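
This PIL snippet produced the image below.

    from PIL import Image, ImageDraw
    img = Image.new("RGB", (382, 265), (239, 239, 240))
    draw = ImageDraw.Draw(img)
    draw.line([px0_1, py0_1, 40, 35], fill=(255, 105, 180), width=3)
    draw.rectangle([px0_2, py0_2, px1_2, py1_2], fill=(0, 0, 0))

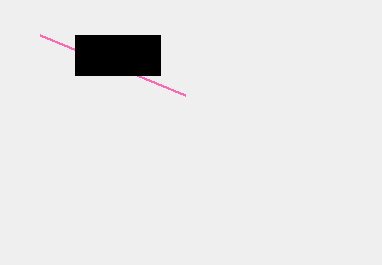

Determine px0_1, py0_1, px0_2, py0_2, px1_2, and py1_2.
px0_1 = 185
py0_1 = 95
px0_2 = 75
py0_2 = 35
px1_2 = 160
py1_2 = 75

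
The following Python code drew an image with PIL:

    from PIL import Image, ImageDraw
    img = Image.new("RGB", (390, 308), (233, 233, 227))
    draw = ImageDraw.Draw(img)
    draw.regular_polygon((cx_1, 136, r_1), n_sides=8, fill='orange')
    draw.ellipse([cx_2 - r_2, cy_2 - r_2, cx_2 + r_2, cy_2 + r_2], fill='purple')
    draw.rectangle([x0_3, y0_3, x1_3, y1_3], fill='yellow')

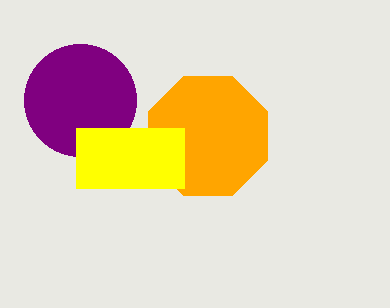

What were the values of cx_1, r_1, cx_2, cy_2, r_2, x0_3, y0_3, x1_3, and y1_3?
cx_1 = 208
r_1 = 64
cx_2 = 80
cy_2 = 100
r_2 = 56
x0_3 = 76
y0_3 = 128
x1_3 = 184
y1_3 = 188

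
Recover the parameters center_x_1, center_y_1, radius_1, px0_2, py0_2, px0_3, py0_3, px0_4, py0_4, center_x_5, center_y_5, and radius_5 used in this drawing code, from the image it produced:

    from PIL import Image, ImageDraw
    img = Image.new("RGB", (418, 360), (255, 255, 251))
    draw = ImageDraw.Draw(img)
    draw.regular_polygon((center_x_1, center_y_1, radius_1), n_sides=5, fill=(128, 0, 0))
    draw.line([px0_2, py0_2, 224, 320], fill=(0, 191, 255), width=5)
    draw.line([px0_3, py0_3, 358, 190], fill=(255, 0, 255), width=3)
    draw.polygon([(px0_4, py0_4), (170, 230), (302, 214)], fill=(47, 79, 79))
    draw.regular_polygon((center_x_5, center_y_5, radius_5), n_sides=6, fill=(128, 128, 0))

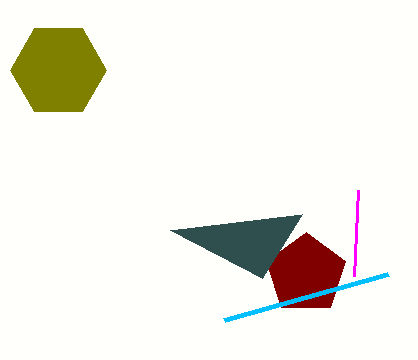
center_x_1 = 306
center_y_1 = 274
radius_1 = 42
px0_2 = 388
py0_2 = 274
px0_3 = 354
py0_3 = 276
px0_4 = 262
py0_4 = 278
center_x_5 = 58
center_y_5 = 70
radius_5 = 48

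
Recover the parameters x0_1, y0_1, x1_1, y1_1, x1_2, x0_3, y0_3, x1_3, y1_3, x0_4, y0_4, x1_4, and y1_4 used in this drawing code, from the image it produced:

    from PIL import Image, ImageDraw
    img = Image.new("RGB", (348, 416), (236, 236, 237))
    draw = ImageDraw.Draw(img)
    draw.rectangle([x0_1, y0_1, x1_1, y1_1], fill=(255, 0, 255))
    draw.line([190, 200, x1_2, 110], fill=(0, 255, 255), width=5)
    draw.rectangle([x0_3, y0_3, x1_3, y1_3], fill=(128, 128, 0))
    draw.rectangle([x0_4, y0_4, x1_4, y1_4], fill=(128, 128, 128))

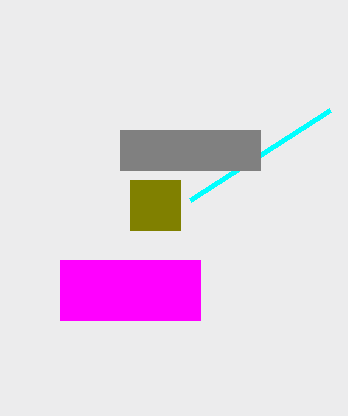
x0_1 = 60, y0_1 = 260, x1_1 = 200, y1_1 = 320, x1_2 = 330, x0_3 = 130, y0_3 = 180, x1_3 = 180, y1_3 = 230, x0_4 = 120, y0_4 = 130, x1_4 = 260, y1_4 = 170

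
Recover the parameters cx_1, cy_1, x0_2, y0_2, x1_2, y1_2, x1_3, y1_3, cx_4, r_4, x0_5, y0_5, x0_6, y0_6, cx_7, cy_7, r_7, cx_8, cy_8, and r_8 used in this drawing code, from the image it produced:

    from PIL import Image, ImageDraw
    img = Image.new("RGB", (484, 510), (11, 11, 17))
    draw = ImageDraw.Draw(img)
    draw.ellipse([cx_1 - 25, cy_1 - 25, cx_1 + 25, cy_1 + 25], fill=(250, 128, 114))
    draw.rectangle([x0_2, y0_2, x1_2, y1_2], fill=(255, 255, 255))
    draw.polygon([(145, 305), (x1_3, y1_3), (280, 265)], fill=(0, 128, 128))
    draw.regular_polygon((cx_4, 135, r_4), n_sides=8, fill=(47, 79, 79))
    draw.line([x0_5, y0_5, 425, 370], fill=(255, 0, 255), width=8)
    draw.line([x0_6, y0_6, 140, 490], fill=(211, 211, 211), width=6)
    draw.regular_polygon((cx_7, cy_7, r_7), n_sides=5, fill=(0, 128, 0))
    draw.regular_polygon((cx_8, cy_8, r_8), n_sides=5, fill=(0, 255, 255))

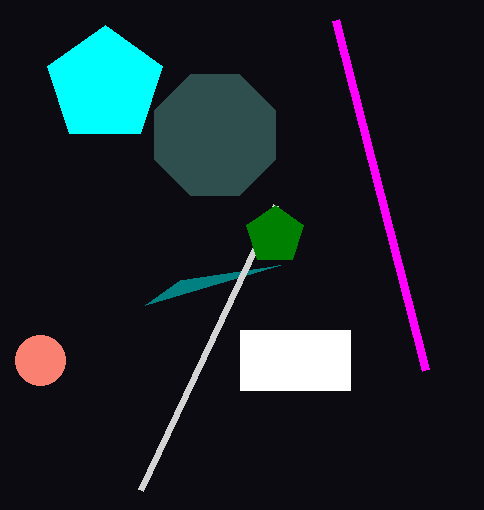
cx_1 = 40
cy_1 = 360
x0_2 = 240
y0_2 = 330
x1_2 = 350
y1_2 = 390
x1_3 = 180
y1_3 = 280
cx_4 = 215
r_4 = 65
x0_5 = 335
y0_5 = 20
x0_6 = 275
y0_6 = 205
cx_7 = 275
cy_7 = 235
r_7 = 30
cx_8 = 105
cy_8 = 85
r_8 = 60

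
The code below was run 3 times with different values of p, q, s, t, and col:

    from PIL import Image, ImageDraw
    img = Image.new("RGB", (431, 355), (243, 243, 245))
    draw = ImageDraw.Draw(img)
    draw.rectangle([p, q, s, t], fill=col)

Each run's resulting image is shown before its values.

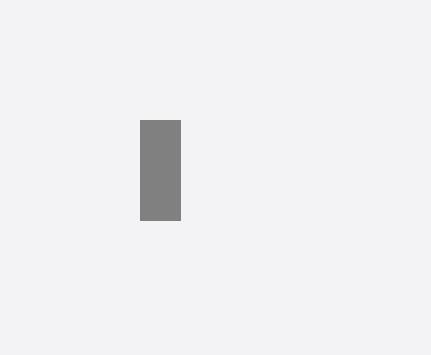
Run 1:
p = 140
q = 120
s = 180
t = 220
col = 'gray'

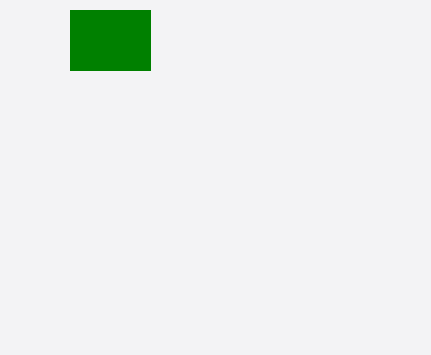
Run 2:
p = 70
q = 10
s = 150
t = 70
col = 'green'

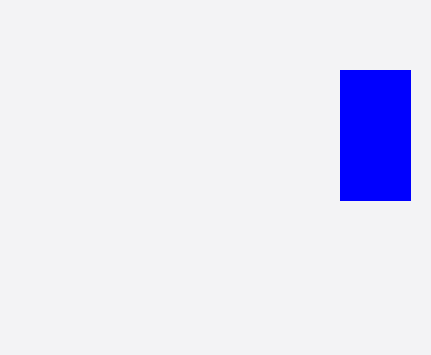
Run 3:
p = 340, q = 70, s = 410, t = 200, col = 'blue'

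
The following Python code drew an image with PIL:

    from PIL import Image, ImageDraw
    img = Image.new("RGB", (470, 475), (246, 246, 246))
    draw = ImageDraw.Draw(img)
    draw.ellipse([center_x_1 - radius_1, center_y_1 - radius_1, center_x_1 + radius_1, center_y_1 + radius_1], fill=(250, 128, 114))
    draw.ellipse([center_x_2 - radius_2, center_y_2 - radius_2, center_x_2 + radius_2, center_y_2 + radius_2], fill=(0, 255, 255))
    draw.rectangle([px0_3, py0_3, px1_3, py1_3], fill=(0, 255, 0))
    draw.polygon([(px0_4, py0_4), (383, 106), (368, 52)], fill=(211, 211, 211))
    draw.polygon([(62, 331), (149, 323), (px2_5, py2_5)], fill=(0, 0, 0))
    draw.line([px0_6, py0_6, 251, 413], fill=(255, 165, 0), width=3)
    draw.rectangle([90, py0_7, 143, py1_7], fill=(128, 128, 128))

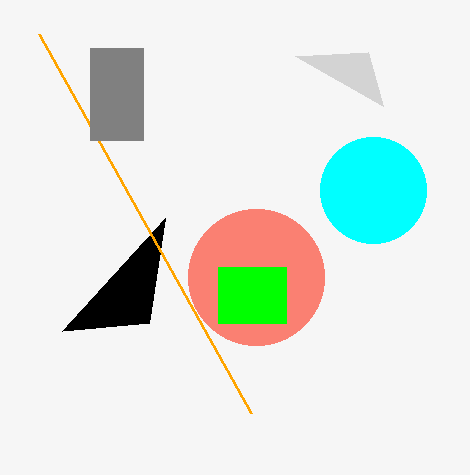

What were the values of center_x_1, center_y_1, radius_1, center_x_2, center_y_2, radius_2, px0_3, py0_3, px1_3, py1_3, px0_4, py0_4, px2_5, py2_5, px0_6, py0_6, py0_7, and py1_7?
center_x_1 = 256
center_y_1 = 277
radius_1 = 68
center_x_2 = 373
center_y_2 = 190
radius_2 = 53
px0_3 = 218
py0_3 = 267
px1_3 = 286
py1_3 = 323
px0_4 = 295
py0_4 = 56
px2_5 = 165
py2_5 = 218
px0_6 = 39
py0_6 = 34
py0_7 = 48
py1_7 = 140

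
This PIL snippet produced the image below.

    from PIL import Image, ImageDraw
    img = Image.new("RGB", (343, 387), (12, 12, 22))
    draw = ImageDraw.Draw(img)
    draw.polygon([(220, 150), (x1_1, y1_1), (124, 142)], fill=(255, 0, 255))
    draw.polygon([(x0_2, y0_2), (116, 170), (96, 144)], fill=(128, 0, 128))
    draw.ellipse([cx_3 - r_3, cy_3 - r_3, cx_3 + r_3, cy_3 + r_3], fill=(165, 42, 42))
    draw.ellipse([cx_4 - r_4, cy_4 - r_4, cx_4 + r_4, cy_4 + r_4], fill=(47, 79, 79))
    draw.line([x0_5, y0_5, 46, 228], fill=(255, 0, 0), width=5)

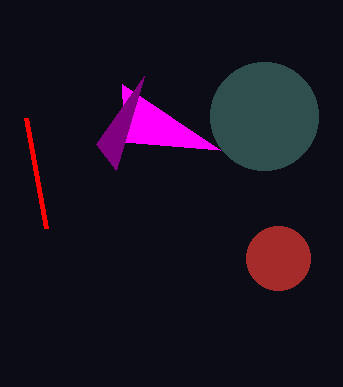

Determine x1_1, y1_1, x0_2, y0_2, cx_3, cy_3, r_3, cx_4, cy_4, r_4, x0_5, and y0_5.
x1_1 = 122
y1_1 = 84
x0_2 = 144
y0_2 = 76
cx_3 = 278
cy_3 = 258
r_3 = 32
cx_4 = 264
cy_4 = 116
r_4 = 54
x0_5 = 26
y0_5 = 118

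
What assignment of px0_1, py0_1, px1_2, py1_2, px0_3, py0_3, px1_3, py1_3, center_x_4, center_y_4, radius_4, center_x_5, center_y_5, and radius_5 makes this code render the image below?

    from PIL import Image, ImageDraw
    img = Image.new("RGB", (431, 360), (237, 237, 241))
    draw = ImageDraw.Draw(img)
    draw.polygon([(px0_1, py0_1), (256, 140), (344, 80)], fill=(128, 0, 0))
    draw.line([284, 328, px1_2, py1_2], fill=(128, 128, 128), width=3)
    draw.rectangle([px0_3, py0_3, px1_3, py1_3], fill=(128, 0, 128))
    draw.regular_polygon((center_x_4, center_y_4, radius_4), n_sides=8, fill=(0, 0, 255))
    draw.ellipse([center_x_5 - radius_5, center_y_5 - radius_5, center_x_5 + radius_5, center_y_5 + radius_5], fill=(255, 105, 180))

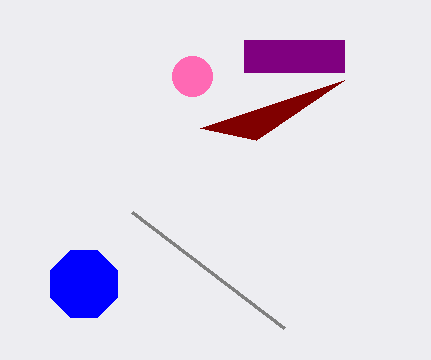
px0_1 = 200; py0_1 = 128; px1_2 = 132; py1_2 = 212; px0_3 = 244; py0_3 = 40; px1_3 = 344; py1_3 = 72; center_x_4 = 84; center_y_4 = 284; radius_4 = 36; center_x_5 = 192; center_y_5 = 76; radius_5 = 20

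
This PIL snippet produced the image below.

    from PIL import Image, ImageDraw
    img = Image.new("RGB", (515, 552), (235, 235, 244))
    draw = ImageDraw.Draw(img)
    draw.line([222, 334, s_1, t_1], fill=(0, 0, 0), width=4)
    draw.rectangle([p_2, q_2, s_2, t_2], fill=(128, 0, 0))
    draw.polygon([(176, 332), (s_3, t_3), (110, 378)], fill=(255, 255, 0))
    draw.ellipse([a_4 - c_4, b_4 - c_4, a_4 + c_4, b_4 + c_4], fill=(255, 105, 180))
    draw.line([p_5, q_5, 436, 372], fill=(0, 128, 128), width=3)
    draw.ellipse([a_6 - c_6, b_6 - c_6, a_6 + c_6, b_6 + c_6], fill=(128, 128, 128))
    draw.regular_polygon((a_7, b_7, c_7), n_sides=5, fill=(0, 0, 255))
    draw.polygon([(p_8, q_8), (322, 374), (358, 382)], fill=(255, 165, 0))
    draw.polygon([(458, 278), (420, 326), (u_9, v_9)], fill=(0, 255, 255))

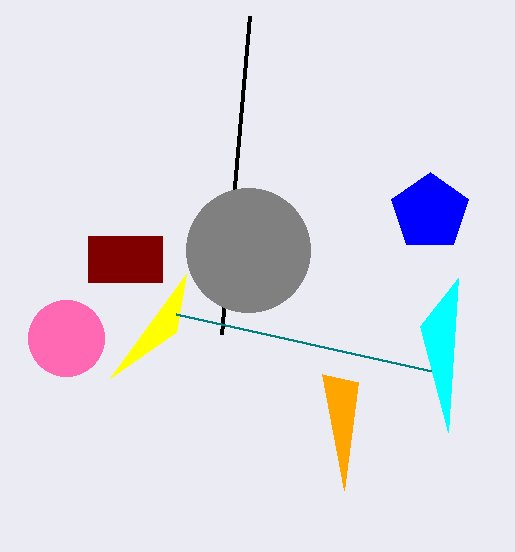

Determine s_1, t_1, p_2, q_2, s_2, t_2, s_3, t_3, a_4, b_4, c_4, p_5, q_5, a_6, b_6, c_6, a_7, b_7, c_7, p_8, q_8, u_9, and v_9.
s_1 = 250, t_1 = 16, p_2 = 88, q_2 = 236, s_2 = 162, t_2 = 282, s_3 = 186, t_3 = 274, a_4 = 66, b_4 = 338, c_4 = 38, p_5 = 176, q_5 = 314, a_6 = 248, b_6 = 250, c_6 = 62, a_7 = 430, b_7 = 212, c_7 = 40, p_8 = 344, q_8 = 490, u_9 = 448, v_9 = 432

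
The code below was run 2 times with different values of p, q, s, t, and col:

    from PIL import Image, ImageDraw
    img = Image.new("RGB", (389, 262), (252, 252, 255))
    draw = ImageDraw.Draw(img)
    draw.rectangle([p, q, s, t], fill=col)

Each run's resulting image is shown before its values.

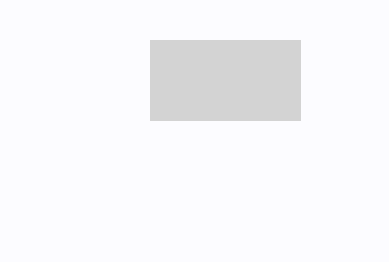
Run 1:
p = 150; q = 40; s = 300; t = 120; col = 'lightgray'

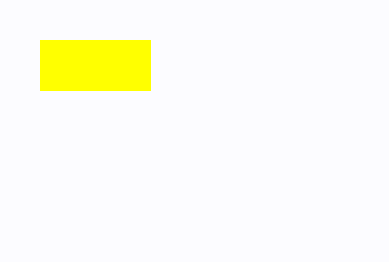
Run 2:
p = 40; q = 40; s = 150; t = 90; col = 'yellow'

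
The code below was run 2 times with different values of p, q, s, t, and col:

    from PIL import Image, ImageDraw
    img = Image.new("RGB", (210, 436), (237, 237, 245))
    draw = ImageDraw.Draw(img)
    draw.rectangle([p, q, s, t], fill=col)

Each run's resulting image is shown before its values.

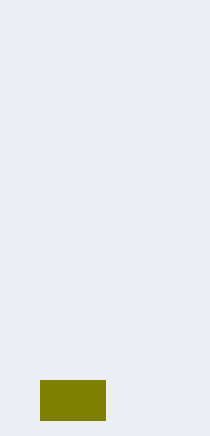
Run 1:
p = 40
q = 380
s = 105
t = 420
col = 'olive'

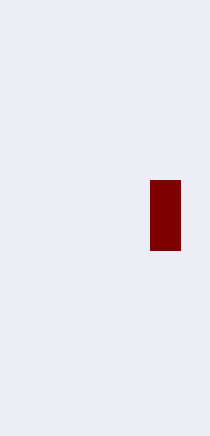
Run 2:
p = 150, q = 180, s = 180, t = 250, col = 'maroon'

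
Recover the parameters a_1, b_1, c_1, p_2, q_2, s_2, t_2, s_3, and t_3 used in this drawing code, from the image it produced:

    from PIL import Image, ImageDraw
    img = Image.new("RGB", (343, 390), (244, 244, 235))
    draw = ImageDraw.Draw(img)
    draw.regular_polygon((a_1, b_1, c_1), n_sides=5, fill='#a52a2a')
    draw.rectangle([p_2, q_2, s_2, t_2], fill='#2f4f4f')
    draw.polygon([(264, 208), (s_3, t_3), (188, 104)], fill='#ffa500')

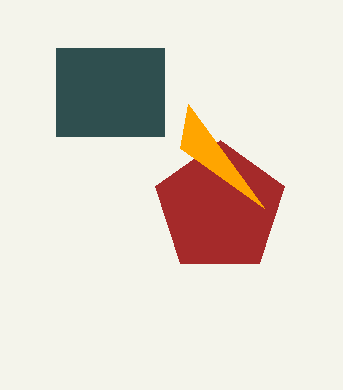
a_1 = 220, b_1 = 208, c_1 = 68, p_2 = 56, q_2 = 48, s_2 = 164, t_2 = 136, s_3 = 180, t_3 = 148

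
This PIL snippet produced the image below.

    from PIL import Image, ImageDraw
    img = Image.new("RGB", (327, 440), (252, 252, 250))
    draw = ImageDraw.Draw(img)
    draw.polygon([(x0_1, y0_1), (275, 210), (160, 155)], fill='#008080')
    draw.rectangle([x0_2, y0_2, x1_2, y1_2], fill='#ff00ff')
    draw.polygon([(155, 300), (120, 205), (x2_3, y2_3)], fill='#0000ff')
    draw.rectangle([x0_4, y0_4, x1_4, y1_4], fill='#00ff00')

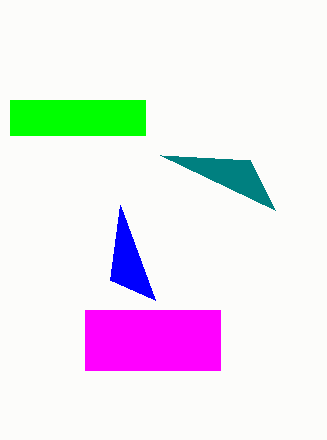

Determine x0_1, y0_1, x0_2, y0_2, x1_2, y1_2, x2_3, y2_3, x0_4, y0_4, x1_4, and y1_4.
x0_1 = 250, y0_1 = 160, x0_2 = 85, y0_2 = 310, x1_2 = 220, y1_2 = 370, x2_3 = 110, y2_3 = 280, x0_4 = 10, y0_4 = 100, x1_4 = 145, y1_4 = 135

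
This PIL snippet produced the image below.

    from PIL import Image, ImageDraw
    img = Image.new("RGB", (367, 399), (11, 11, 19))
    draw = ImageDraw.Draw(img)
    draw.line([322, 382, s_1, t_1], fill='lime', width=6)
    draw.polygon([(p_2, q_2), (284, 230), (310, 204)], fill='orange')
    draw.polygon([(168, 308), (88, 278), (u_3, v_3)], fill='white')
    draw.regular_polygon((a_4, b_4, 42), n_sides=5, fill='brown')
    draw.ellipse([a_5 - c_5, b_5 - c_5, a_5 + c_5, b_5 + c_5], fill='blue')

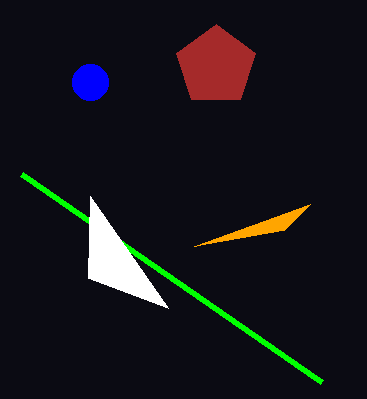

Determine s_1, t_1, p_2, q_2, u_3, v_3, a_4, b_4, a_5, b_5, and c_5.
s_1 = 22; t_1 = 174; p_2 = 194; q_2 = 246; u_3 = 90; v_3 = 196; a_4 = 216; b_4 = 66; a_5 = 90; b_5 = 82; c_5 = 18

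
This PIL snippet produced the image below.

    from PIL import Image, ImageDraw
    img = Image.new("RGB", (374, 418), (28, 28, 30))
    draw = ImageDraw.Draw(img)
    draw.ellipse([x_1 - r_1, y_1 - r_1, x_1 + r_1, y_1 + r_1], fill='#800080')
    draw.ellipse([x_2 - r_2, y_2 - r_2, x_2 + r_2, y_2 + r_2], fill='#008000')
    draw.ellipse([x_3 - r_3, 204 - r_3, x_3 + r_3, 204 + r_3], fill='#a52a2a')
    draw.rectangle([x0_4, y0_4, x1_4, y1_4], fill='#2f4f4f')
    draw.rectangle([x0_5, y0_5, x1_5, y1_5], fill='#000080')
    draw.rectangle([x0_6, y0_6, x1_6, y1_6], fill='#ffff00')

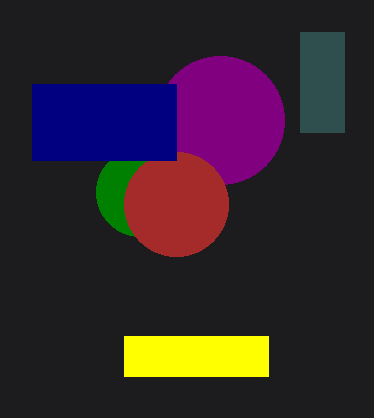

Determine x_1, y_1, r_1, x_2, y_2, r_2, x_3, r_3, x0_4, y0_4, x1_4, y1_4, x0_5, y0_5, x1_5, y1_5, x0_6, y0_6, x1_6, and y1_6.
x_1 = 220; y_1 = 120; r_1 = 64; x_2 = 140; y_2 = 192; r_2 = 44; x_3 = 176; r_3 = 52; x0_4 = 300; y0_4 = 32; x1_4 = 344; y1_4 = 132; x0_5 = 32; y0_5 = 84; x1_5 = 176; y1_5 = 160; x0_6 = 124; y0_6 = 336; x1_6 = 268; y1_6 = 376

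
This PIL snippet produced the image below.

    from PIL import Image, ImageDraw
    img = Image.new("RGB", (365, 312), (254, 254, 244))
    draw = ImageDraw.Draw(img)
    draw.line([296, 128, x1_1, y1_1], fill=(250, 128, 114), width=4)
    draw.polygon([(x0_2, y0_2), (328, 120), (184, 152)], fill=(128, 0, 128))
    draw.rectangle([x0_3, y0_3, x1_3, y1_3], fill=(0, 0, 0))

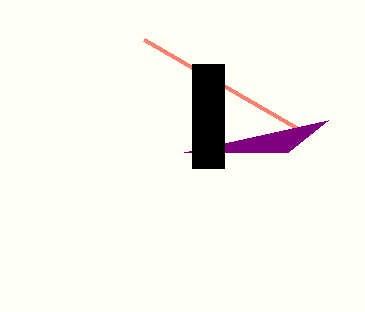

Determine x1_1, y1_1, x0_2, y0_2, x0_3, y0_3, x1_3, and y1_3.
x1_1 = 144, y1_1 = 40, x0_2 = 288, y0_2 = 152, x0_3 = 192, y0_3 = 64, x1_3 = 224, y1_3 = 168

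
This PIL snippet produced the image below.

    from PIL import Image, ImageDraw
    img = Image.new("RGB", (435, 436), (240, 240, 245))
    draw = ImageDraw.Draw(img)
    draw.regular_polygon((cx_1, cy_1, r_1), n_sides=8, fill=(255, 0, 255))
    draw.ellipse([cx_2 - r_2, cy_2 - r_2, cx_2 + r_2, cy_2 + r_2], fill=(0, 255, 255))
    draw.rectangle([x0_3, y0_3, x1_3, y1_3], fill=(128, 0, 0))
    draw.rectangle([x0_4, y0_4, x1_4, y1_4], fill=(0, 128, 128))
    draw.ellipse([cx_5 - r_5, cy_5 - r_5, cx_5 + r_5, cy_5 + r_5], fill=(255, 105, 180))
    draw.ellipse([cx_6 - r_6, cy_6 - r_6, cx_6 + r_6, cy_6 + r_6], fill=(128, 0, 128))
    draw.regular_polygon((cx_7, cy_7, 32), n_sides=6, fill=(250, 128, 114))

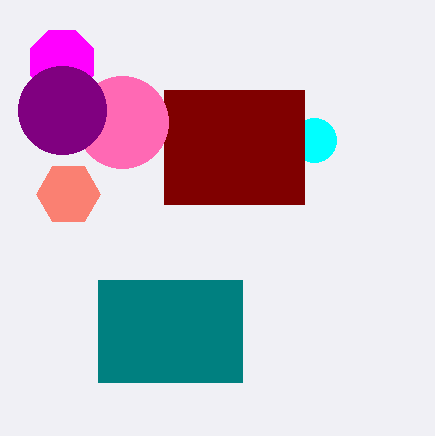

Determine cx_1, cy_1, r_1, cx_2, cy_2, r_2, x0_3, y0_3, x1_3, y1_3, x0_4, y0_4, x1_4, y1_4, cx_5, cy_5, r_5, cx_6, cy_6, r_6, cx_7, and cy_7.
cx_1 = 62; cy_1 = 62; r_1 = 34; cx_2 = 314; cy_2 = 140; r_2 = 22; x0_3 = 164; y0_3 = 90; x1_3 = 304; y1_3 = 204; x0_4 = 98; y0_4 = 280; x1_4 = 242; y1_4 = 382; cx_5 = 122; cy_5 = 122; r_5 = 46; cx_6 = 62; cy_6 = 110; r_6 = 44; cx_7 = 68; cy_7 = 194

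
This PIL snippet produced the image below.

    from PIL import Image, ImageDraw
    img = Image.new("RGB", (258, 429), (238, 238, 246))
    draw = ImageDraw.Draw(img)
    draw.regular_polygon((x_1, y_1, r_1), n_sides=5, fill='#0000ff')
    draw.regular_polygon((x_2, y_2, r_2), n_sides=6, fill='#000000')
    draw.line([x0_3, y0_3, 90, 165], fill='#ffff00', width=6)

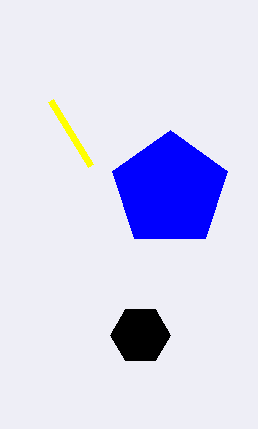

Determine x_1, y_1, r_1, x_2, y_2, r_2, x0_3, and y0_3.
x_1 = 170; y_1 = 190; r_1 = 60; x_2 = 140; y_2 = 335; r_2 = 30; x0_3 = 50; y0_3 = 100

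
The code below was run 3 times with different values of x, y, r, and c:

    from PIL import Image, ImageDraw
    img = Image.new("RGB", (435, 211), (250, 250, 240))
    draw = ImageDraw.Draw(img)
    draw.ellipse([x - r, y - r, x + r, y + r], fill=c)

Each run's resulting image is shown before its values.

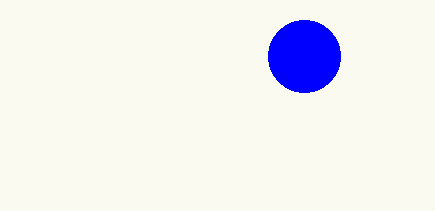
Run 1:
x = 304, y = 56, r = 36, c = 'blue'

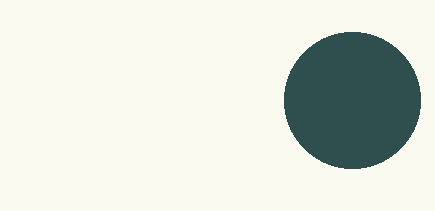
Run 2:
x = 352; y = 100; r = 68; c = 'darkslategray'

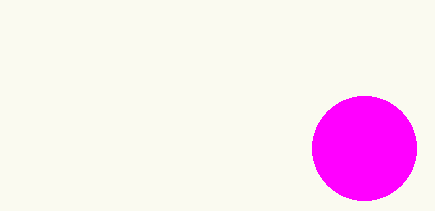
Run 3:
x = 364
y = 148
r = 52
c = 'magenta'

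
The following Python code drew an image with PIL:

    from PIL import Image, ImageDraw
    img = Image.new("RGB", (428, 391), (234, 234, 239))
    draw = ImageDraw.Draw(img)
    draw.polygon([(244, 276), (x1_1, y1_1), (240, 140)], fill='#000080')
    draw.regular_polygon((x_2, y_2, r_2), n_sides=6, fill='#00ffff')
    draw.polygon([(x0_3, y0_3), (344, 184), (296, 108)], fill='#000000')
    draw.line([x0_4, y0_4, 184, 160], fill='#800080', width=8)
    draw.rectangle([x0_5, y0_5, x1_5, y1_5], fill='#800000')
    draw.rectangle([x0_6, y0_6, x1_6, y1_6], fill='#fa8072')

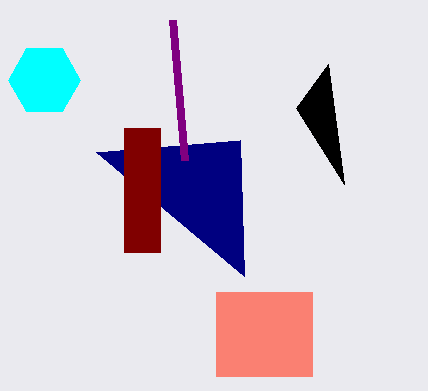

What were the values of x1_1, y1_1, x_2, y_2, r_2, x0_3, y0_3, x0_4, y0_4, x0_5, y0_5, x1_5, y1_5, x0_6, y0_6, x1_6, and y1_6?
x1_1 = 96; y1_1 = 152; x_2 = 44; y_2 = 80; r_2 = 36; x0_3 = 328; y0_3 = 64; x0_4 = 172; y0_4 = 20; x0_5 = 124; y0_5 = 128; x1_5 = 160; y1_5 = 252; x0_6 = 216; y0_6 = 292; x1_6 = 312; y1_6 = 376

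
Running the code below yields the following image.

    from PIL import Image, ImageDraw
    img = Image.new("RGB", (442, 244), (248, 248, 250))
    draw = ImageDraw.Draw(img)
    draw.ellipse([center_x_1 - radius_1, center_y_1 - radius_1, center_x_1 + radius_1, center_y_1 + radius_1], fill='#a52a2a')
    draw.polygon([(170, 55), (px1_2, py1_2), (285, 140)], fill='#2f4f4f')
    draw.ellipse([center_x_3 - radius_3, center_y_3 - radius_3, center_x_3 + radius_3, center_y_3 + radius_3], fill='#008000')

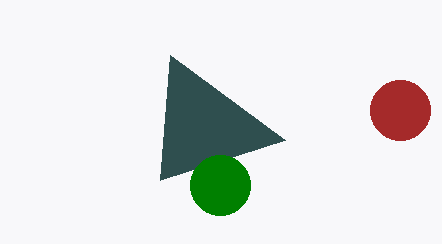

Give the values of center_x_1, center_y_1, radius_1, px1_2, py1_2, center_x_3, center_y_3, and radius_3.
center_x_1 = 400; center_y_1 = 110; radius_1 = 30; px1_2 = 160; py1_2 = 180; center_x_3 = 220; center_y_3 = 185; radius_3 = 30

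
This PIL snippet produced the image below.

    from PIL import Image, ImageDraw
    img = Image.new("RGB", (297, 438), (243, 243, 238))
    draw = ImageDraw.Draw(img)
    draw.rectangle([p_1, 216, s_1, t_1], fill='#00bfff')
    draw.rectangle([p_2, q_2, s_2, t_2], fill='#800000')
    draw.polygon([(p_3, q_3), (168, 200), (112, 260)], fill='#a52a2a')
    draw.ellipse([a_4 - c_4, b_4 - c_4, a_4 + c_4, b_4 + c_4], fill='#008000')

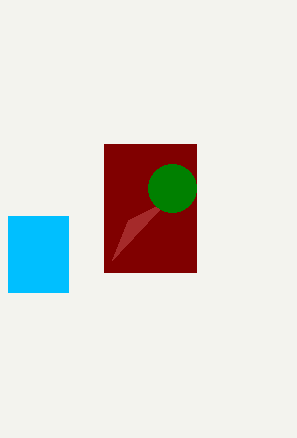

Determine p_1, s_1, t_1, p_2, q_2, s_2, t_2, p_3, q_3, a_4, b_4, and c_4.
p_1 = 8
s_1 = 68
t_1 = 292
p_2 = 104
q_2 = 144
s_2 = 196
t_2 = 272
p_3 = 128
q_3 = 220
a_4 = 172
b_4 = 188
c_4 = 24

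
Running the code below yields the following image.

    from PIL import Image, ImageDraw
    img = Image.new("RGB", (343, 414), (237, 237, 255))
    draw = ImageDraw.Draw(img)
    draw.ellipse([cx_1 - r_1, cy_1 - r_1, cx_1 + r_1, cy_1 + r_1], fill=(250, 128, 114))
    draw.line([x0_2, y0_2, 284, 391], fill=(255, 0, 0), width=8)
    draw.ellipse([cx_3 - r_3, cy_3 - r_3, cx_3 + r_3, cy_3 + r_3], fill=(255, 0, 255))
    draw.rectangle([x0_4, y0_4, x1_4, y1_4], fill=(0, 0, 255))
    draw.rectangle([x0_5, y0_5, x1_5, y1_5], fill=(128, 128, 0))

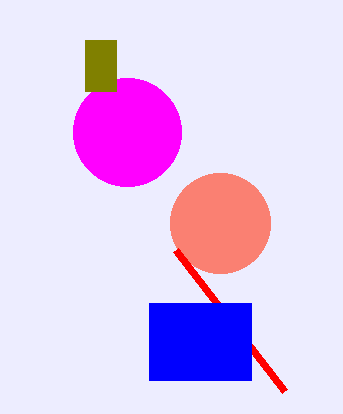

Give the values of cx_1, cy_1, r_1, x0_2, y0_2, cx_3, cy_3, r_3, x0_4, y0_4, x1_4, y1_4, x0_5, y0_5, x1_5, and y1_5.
cx_1 = 220
cy_1 = 223
r_1 = 50
x0_2 = 175
y0_2 = 250
cx_3 = 127
cy_3 = 132
r_3 = 54
x0_4 = 149
y0_4 = 303
x1_4 = 251
y1_4 = 380
x0_5 = 85
y0_5 = 40
x1_5 = 116
y1_5 = 91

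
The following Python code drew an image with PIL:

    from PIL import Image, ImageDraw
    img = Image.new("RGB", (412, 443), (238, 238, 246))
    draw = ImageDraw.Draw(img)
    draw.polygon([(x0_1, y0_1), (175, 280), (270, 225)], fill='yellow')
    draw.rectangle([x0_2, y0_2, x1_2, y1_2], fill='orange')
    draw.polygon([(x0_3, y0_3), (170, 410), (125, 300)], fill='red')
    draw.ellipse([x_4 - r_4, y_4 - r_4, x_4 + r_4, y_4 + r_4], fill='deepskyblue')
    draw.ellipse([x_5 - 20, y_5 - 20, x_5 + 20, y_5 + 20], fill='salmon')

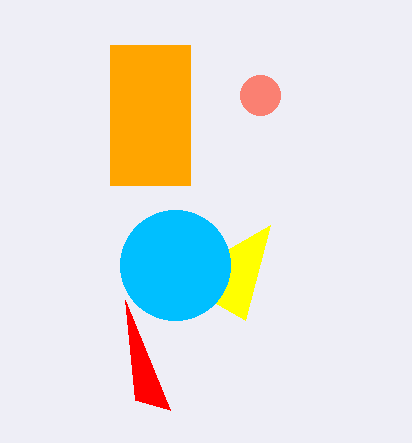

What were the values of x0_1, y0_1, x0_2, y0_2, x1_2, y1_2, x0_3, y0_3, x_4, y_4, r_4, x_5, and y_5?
x0_1 = 245; y0_1 = 320; x0_2 = 110; y0_2 = 45; x1_2 = 190; y1_2 = 185; x0_3 = 135; y0_3 = 400; x_4 = 175; y_4 = 265; r_4 = 55; x_5 = 260; y_5 = 95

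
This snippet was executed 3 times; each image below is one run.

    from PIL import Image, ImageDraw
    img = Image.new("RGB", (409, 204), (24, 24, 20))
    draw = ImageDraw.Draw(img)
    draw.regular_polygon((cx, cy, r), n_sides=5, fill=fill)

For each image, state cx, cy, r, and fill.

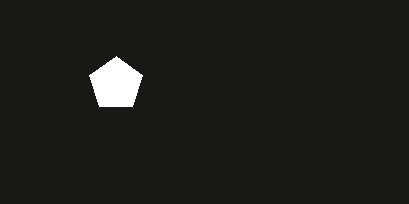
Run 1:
cx = 116, cy = 84, r = 28, fill = 'white'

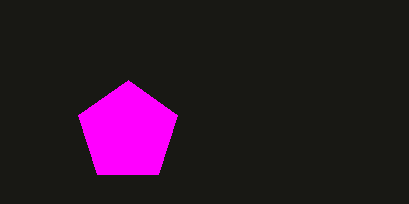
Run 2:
cx = 128
cy = 132
r = 52
fill = 'magenta'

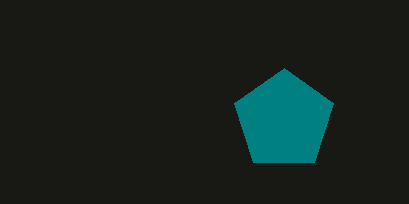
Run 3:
cx = 284; cy = 120; r = 52; fill = 'teal'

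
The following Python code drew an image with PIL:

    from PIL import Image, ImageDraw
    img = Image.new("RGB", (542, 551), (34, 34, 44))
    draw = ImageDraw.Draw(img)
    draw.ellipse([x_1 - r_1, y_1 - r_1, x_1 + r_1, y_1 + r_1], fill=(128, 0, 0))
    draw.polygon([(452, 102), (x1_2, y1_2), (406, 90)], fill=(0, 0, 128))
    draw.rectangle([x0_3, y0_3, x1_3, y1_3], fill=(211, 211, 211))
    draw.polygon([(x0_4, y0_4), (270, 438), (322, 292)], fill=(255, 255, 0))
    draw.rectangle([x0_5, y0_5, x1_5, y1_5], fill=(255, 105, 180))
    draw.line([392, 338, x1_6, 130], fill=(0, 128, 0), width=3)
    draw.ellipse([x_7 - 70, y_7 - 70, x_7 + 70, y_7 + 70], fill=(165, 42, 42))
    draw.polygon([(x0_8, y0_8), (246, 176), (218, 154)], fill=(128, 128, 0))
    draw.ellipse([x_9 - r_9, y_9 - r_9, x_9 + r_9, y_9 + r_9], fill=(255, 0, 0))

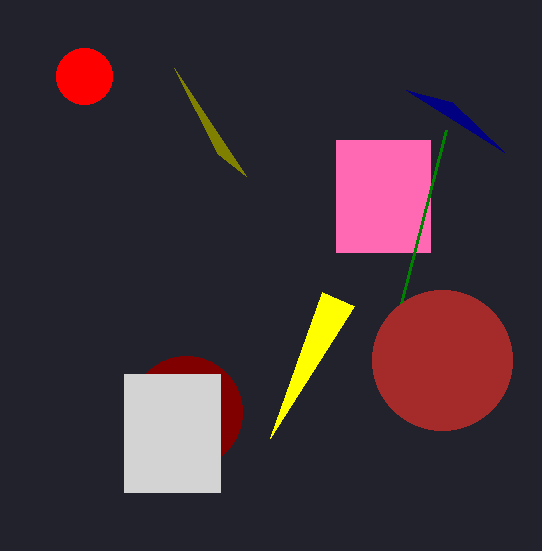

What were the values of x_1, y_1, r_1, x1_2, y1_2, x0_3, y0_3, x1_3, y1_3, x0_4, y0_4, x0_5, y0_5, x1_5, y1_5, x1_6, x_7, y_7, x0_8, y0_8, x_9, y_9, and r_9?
x_1 = 186
y_1 = 412
r_1 = 56
x1_2 = 504
y1_2 = 152
x0_3 = 124
y0_3 = 374
x1_3 = 220
y1_3 = 492
x0_4 = 354
y0_4 = 306
x0_5 = 336
y0_5 = 140
x1_5 = 430
y1_5 = 252
x1_6 = 446
x_7 = 442
y_7 = 360
x0_8 = 174
y0_8 = 68
x_9 = 84
y_9 = 76
r_9 = 28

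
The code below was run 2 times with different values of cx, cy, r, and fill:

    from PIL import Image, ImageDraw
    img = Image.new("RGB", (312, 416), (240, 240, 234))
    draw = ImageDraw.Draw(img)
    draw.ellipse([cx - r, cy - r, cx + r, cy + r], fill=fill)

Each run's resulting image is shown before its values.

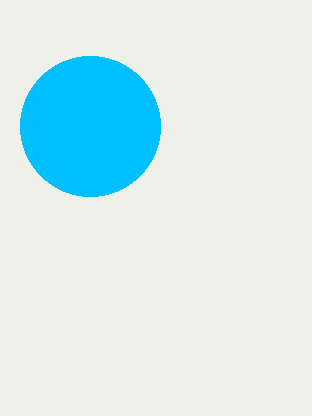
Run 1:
cx = 90
cy = 126
r = 70
fill = 'deepskyblue'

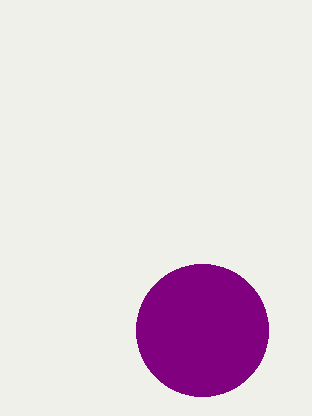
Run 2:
cx = 202
cy = 330
r = 66
fill = 'purple'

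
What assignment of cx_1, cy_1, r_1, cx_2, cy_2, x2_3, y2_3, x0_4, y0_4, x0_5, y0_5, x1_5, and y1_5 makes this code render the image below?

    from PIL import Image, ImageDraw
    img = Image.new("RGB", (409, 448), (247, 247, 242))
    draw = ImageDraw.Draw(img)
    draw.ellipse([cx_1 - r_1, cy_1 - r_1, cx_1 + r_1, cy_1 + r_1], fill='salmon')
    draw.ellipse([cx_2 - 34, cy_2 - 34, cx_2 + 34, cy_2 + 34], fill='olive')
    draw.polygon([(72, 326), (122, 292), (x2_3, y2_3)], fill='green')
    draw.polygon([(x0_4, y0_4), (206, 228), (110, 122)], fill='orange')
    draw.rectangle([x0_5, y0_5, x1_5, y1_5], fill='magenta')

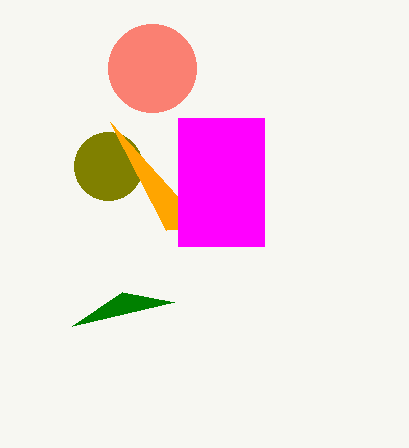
cx_1 = 152; cy_1 = 68; r_1 = 44; cx_2 = 108; cy_2 = 166; x2_3 = 174; y2_3 = 302; x0_4 = 166; y0_4 = 230; x0_5 = 178; y0_5 = 118; x1_5 = 264; y1_5 = 246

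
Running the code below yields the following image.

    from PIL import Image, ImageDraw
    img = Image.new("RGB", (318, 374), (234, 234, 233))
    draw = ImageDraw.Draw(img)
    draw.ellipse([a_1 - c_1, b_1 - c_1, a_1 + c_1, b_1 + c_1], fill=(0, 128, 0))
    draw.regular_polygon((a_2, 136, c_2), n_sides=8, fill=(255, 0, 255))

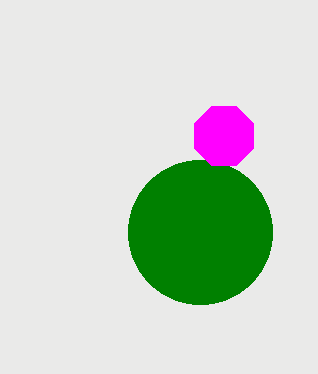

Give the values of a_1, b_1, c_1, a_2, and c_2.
a_1 = 200
b_1 = 232
c_1 = 72
a_2 = 224
c_2 = 32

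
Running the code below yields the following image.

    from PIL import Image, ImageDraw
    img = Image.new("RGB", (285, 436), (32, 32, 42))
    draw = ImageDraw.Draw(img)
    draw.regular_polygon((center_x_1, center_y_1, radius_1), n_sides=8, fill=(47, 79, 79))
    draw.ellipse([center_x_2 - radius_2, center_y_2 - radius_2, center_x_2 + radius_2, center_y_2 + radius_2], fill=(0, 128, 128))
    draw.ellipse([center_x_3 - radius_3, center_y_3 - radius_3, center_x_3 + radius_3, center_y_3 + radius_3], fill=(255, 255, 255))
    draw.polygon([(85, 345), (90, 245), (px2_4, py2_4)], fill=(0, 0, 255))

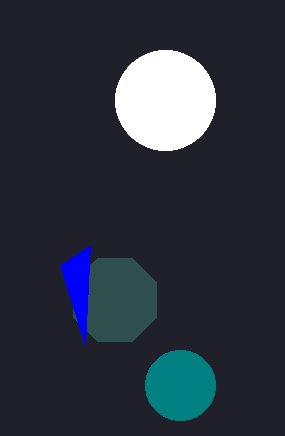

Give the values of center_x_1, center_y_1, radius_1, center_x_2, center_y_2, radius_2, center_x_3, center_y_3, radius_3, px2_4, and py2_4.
center_x_1 = 115
center_y_1 = 300
radius_1 = 45
center_x_2 = 180
center_y_2 = 385
radius_2 = 35
center_x_3 = 165
center_y_3 = 100
radius_3 = 50
px2_4 = 60
py2_4 = 265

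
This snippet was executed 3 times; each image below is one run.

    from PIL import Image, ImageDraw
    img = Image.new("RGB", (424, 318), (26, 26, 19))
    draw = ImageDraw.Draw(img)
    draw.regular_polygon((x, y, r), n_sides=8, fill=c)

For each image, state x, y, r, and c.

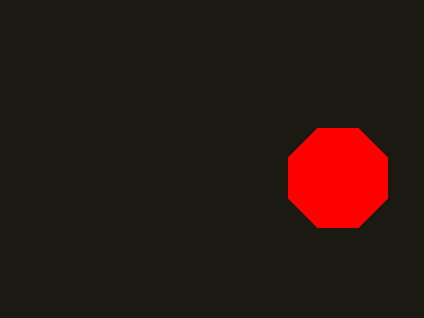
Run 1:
x = 338; y = 178; r = 54; c = 'red'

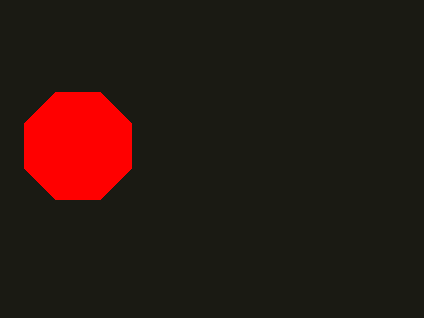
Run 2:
x = 78; y = 146; r = 58; c = 'red'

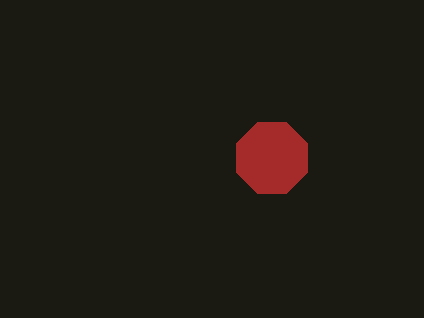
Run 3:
x = 272
y = 158
r = 38
c = 'brown'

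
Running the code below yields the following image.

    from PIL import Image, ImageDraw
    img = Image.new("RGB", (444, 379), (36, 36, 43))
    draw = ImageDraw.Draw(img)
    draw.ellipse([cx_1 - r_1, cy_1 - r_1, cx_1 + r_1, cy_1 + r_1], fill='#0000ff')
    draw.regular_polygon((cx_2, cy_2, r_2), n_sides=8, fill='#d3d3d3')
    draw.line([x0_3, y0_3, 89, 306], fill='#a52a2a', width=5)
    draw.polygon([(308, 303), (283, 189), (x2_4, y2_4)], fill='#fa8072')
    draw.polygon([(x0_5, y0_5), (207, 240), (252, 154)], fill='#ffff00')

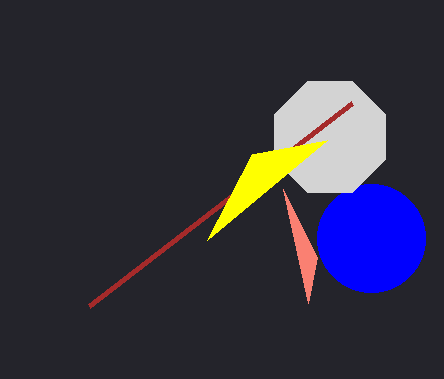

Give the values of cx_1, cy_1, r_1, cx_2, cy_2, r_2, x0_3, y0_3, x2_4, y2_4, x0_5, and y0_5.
cx_1 = 371
cy_1 = 238
r_1 = 54
cx_2 = 330
cy_2 = 137
r_2 = 60
x0_3 = 352
y0_3 = 103
x2_4 = 317
y2_4 = 257
x0_5 = 327
y0_5 = 140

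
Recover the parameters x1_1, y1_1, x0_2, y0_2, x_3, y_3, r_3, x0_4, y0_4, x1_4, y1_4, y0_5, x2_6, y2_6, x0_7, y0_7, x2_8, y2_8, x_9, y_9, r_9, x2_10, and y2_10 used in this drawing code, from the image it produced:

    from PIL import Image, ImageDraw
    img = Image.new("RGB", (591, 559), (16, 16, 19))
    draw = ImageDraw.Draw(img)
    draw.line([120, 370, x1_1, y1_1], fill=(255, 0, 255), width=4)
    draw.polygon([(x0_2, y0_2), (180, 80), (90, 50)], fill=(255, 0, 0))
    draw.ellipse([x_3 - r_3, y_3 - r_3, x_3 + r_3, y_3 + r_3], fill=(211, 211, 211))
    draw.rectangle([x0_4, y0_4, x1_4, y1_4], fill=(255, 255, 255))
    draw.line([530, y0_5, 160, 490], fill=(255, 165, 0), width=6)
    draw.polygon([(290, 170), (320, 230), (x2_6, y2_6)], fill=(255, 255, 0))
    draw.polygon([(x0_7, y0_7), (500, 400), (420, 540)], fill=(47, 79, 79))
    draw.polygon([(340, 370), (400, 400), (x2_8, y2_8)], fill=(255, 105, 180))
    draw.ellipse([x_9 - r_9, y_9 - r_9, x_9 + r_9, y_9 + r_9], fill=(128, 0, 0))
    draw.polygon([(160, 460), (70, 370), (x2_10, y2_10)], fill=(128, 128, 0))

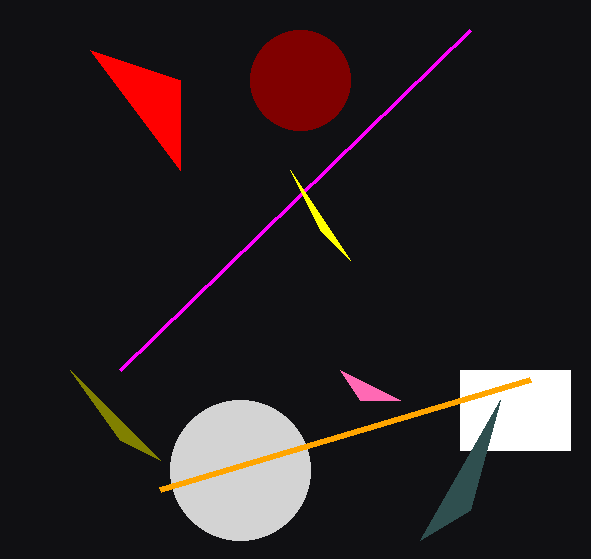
x1_1 = 470, y1_1 = 30, x0_2 = 180, y0_2 = 170, x_3 = 240, y_3 = 470, r_3 = 70, x0_4 = 460, y0_4 = 370, x1_4 = 570, y1_4 = 450, y0_5 = 380, x2_6 = 350, y2_6 = 260, x0_7 = 470, y0_7 = 510, x2_8 = 360, y2_8 = 400, x_9 = 300, y_9 = 80, r_9 = 50, x2_10 = 120, y2_10 = 440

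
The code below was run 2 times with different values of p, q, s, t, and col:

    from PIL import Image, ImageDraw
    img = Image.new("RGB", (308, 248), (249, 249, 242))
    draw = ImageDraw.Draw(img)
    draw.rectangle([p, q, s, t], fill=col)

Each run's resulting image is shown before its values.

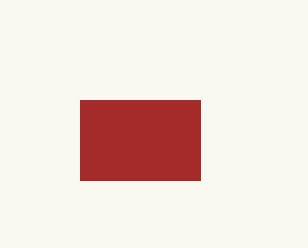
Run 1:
p = 80
q = 100
s = 200
t = 180
col = 'brown'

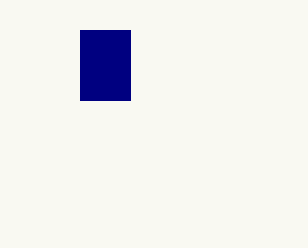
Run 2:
p = 80
q = 30
s = 130
t = 100
col = 'navy'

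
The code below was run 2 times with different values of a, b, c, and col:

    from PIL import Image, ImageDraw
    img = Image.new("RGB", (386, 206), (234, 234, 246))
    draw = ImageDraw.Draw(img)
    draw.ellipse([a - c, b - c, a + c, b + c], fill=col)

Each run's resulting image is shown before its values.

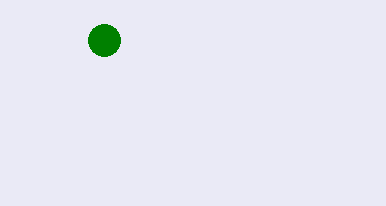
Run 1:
a = 104, b = 40, c = 16, col = 'green'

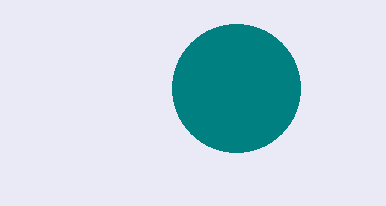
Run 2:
a = 236; b = 88; c = 64; col = 'teal'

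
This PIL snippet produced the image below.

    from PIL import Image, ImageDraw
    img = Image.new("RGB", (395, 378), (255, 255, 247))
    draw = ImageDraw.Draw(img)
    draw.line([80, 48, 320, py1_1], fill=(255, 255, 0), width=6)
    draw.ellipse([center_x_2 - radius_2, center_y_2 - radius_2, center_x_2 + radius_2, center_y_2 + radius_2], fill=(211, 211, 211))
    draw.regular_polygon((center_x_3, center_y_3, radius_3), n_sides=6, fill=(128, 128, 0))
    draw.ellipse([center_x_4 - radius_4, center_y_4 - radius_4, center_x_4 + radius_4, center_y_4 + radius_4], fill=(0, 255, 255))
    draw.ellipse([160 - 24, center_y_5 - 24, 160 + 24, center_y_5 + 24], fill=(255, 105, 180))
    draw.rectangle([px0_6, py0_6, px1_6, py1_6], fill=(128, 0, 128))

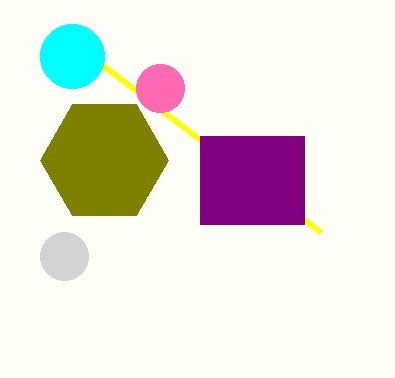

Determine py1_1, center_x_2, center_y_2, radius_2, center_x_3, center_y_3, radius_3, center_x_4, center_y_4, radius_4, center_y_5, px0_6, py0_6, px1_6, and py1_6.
py1_1 = 232
center_x_2 = 64
center_y_2 = 256
radius_2 = 24
center_x_3 = 104
center_y_3 = 160
radius_3 = 64
center_x_4 = 72
center_y_4 = 56
radius_4 = 32
center_y_5 = 88
px0_6 = 200
py0_6 = 136
px1_6 = 304
py1_6 = 224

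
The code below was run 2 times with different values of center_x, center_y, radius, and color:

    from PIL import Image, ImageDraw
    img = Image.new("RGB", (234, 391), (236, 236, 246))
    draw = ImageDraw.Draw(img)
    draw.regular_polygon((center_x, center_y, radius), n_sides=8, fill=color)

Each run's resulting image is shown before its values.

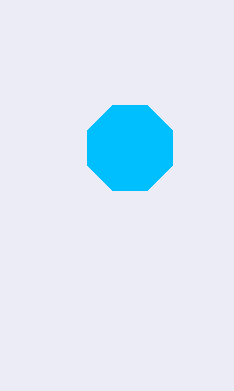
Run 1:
center_x = 130, center_y = 148, radius = 46, color = 'deepskyblue'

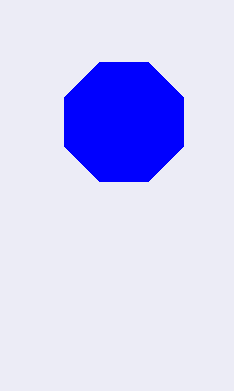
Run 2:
center_x = 124
center_y = 122
radius = 64
color = 'blue'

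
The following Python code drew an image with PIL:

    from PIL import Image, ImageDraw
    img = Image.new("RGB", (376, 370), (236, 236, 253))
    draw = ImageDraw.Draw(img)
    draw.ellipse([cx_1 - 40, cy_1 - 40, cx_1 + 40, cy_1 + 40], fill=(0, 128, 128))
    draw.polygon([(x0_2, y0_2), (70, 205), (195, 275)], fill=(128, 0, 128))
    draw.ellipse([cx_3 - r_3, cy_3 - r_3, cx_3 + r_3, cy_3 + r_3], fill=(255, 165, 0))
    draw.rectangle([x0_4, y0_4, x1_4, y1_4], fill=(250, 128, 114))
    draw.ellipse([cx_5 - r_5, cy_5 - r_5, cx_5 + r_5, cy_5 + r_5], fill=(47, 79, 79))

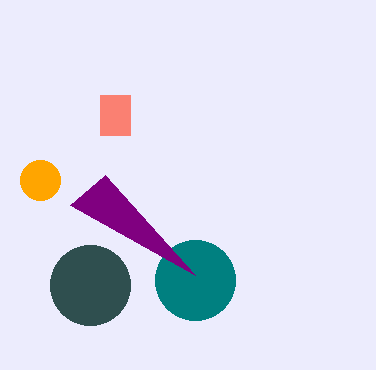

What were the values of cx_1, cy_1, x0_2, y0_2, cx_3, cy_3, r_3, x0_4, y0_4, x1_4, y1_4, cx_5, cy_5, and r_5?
cx_1 = 195, cy_1 = 280, x0_2 = 105, y0_2 = 175, cx_3 = 40, cy_3 = 180, r_3 = 20, x0_4 = 100, y0_4 = 95, x1_4 = 130, y1_4 = 135, cx_5 = 90, cy_5 = 285, r_5 = 40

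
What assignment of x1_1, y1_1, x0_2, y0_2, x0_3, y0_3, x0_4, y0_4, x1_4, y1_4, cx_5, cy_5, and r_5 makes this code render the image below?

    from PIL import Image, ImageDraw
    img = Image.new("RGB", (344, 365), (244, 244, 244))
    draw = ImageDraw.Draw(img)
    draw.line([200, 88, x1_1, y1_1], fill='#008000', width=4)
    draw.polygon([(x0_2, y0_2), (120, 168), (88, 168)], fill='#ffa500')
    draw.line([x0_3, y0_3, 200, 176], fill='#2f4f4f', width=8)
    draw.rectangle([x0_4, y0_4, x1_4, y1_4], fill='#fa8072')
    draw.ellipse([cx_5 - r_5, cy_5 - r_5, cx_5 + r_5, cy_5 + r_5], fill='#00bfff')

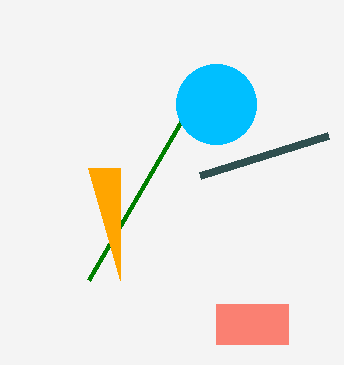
x1_1 = 88
y1_1 = 280
x0_2 = 120
y0_2 = 280
x0_3 = 328
y0_3 = 136
x0_4 = 216
y0_4 = 304
x1_4 = 288
y1_4 = 344
cx_5 = 216
cy_5 = 104
r_5 = 40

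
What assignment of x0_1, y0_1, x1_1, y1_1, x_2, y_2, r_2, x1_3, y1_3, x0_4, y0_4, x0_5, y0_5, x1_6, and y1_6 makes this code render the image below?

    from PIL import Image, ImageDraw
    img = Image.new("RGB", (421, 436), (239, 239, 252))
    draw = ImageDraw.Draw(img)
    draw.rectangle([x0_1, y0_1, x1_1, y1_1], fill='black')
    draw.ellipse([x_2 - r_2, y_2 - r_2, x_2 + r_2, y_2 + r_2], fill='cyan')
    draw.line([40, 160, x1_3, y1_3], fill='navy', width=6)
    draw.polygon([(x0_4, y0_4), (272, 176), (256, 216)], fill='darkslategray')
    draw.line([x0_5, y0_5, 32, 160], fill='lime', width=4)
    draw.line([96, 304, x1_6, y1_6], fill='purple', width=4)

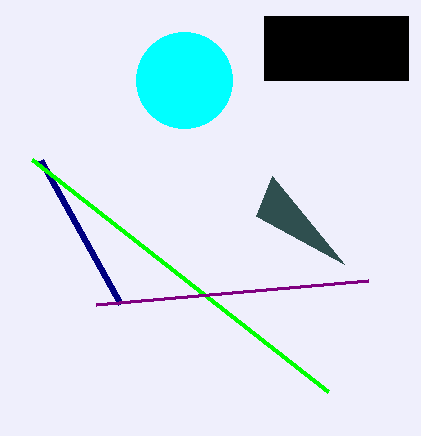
x0_1 = 264; y0_1 = 16; x1_1 = 408; y1_1 = 80; x_2 = 184; y_2 = 80; r_2 = 48; x1_3 = 120; y1_3 = 304; x0_4 = 344; y0_4 = 264; x0_5 = 328; y0_5 = 392; x1_6 = 368; y1_6 = 280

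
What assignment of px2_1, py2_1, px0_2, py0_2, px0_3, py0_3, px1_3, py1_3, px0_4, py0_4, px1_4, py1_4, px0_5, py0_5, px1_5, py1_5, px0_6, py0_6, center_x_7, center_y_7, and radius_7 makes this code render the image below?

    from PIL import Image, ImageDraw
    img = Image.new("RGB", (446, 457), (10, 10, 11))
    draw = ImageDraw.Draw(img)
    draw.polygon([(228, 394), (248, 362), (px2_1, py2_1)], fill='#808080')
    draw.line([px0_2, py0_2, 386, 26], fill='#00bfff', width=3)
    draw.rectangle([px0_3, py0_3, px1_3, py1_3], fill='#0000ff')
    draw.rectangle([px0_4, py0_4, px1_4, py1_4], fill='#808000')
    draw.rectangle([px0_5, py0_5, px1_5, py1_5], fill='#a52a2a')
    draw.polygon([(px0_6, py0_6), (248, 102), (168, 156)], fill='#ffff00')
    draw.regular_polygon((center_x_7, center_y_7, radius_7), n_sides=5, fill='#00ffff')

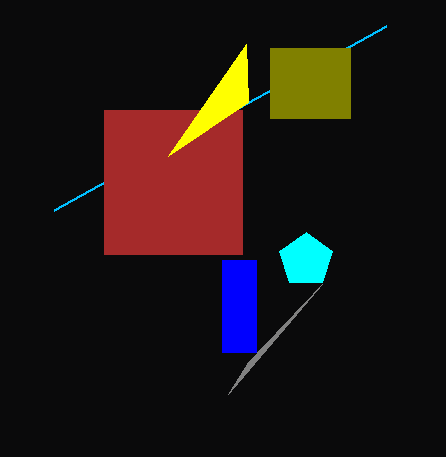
px2_1 = 322; py2_1 = 284; px0_2 = 54; py0_2 = 210; px0_3 = 222; py0_3 = 260; px1_3 = 256; py1_3 = 352; px0_4 = 270; py0_4 = 48; px1_4 = 350; py1_4 = 118; px0_5 = 104; py0_5 = 110; px1_5 = 242; py1_5 = 254; px0_6 = 246; py0_6 = 44; center_x_7 = 306; center_y_7 = 260; radius_7 = 28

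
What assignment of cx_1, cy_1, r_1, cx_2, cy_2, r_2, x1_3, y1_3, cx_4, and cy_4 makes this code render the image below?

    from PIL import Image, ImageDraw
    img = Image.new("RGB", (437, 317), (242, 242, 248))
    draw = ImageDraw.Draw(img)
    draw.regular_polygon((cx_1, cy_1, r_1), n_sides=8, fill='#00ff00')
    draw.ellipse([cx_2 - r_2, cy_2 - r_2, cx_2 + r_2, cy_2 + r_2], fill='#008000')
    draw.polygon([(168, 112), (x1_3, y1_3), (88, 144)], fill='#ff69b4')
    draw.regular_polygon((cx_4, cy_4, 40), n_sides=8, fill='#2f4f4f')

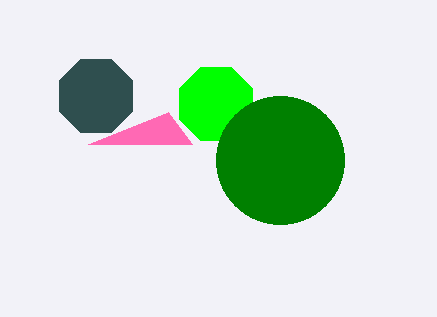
cx_1 = 216; cy_1 = 104; r_1 = 40; cx_2 = 280; cy_2 = 160; r_2 = 64; x1_3 = 192; y1_3 = 144; cx_4 = 96; cy_4 = 96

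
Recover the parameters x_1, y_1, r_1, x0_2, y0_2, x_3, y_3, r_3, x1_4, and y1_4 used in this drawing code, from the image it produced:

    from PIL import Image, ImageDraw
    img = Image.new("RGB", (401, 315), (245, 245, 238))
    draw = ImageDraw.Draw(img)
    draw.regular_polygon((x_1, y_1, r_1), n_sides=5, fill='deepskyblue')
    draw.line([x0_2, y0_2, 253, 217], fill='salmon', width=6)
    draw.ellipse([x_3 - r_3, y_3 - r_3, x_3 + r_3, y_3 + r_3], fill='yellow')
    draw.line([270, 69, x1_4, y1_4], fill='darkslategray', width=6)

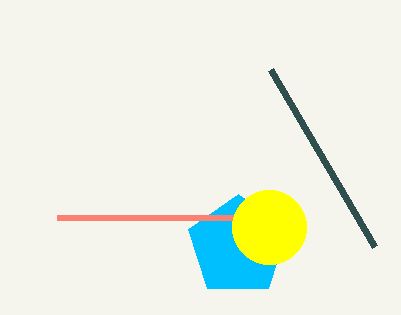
x_1 = 238
y_1 = 246
r_1 = 52
x0_2 = 57
y0_2 = 217
x_3 = 269
y_3 = 227
r_3 = 37
x1_4 = 374
y1_4 = 246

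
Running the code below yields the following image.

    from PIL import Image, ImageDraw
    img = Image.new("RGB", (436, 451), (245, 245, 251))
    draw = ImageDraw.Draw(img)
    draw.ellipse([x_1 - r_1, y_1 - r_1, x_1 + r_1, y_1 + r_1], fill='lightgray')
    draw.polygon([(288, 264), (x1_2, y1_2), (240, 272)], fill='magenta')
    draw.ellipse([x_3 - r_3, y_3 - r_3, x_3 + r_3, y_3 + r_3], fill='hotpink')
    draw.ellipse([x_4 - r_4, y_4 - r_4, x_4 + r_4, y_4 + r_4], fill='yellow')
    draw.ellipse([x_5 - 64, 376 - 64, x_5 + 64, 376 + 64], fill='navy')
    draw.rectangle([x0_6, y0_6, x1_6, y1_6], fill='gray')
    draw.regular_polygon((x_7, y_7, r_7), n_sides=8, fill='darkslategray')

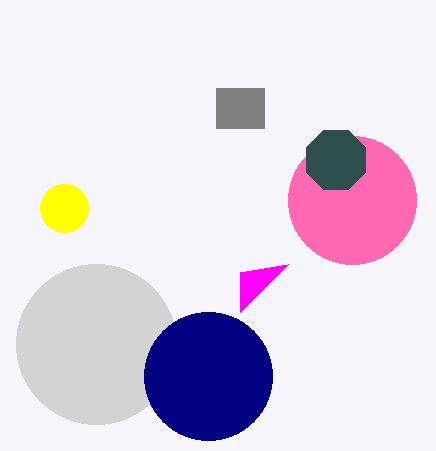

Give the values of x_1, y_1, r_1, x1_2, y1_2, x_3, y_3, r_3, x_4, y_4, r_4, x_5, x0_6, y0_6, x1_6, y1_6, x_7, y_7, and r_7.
x_1 = 96, y_1 = 344, r_1 = 80, x1_2 = 240, y1_2 = 312, x_3 = 352, y_3 = 200, r_3 = 64, x_4 = 64, y_4 = 208, r_4 = 24, x_5 = 208, x0_6 = 216, y0_6 = 88, x1_6 = 264, y1_6 = 128, x_7 = 336, y_7 = 160, r_7 = 32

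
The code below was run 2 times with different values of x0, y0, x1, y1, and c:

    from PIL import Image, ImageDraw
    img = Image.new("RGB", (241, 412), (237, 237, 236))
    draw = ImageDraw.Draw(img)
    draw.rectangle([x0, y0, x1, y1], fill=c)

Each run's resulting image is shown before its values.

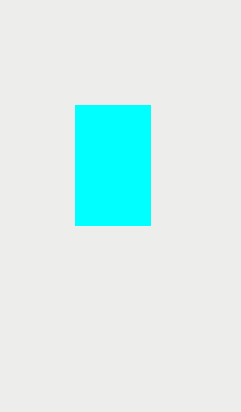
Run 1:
x0 = 75; y0 = 105; x1 = 150; y1 = 225; c = 'cyan'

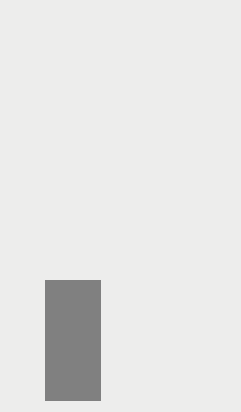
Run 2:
x0 = 45, y0 = 280, x1 = 100, y1 = 400, c = 'gray'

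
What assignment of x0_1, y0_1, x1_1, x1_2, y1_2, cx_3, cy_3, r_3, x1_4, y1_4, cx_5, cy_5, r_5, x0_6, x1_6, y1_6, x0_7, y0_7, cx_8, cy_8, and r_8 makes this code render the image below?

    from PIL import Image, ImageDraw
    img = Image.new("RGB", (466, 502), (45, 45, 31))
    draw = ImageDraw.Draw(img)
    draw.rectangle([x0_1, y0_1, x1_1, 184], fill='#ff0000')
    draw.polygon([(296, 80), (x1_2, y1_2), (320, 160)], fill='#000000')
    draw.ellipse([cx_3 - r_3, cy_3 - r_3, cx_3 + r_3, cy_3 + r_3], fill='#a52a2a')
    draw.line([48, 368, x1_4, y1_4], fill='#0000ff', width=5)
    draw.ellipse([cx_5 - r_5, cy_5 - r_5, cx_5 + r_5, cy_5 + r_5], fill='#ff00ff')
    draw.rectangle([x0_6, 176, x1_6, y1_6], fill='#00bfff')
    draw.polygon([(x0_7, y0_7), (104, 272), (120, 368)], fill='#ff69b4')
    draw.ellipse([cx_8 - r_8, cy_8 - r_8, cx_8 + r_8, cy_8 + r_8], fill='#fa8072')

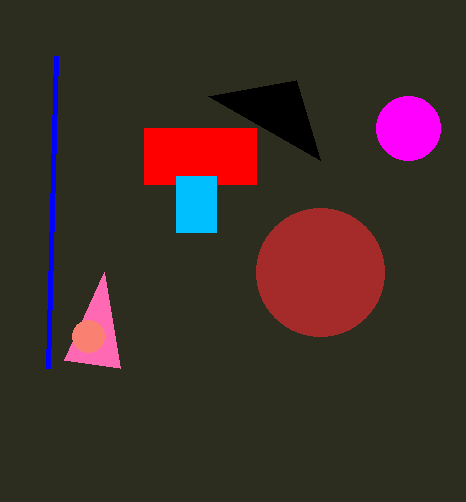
x0_1 = 144
y0_1 = 128
x1_1 = 256
x1_2 = 208
y1_2 = 96
cx_3 = 320
cy_3 = 272
r_3 = 64
x1_4 = 56
y1_4 = 56
cx_5 = 408
cy_5 = 128
r_5 = 32
x0_6 = 176
x1_6 = 216
y1_6 = 232
x0_7 = 64
y0_7 = 360
cx_8 = 88
cy_8 = 336
r_8 = 16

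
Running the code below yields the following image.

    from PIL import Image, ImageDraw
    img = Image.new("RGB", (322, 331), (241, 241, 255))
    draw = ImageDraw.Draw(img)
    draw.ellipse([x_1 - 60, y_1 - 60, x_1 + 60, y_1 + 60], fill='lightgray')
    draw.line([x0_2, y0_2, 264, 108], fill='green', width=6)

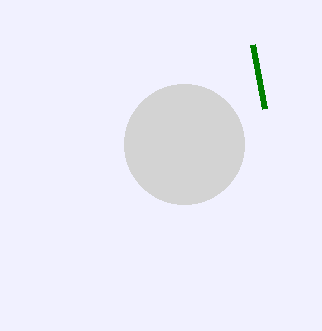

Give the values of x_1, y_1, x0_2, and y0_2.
x_1 = 184; y_1 = 144; x0_2 = 252; y0_2 = 44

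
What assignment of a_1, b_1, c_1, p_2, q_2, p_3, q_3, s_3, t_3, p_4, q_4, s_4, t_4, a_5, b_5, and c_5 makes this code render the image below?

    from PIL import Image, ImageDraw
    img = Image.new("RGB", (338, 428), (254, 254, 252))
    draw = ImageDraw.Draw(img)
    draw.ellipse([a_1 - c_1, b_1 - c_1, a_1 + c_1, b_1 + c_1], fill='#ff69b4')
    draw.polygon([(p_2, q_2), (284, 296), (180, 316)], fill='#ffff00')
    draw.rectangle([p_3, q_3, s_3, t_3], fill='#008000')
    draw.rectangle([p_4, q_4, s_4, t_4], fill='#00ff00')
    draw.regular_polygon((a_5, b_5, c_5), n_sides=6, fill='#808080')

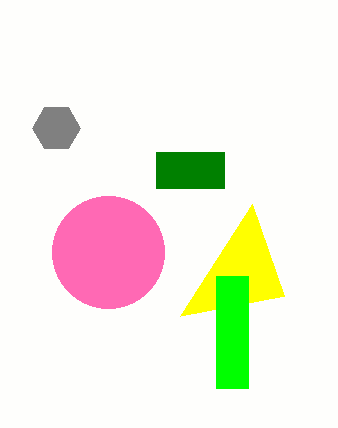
a_1 = 108
b_1 = 252
c_1 = 56
p_2 = 252
q_2 = 204
p_3 = 156
q_3 = 152
s_3 = 224
t_3 = 188
p_4 = 216
q_4 = 276
s_4 = 248
t_4 = 388
a_5 = 56
b_5 = 128
c_5 = 24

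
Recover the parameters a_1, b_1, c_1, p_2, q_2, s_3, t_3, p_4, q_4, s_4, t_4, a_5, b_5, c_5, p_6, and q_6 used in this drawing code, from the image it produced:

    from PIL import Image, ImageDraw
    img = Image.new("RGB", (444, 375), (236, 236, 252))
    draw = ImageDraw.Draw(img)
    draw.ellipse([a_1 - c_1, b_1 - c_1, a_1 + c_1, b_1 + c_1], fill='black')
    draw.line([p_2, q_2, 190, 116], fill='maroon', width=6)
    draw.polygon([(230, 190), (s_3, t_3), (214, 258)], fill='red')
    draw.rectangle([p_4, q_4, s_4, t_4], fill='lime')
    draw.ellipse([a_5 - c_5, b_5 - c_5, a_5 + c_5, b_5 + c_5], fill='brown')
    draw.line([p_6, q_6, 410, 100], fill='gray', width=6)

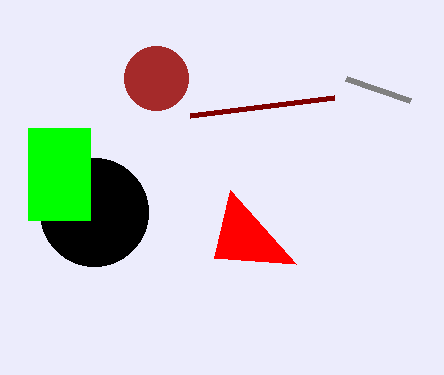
a_1 = 94; b_1 = 212; c_1 = 54; p_2 = 334; q_2 = 98; s_3 = 296; t_3 = 264; p_4 = 28; q_4 = 128; s_4 = 90; t_4 = 220; a_5 = 156; b_5 = 78; c_5 = 32; p_6 = 346; q_6 = 78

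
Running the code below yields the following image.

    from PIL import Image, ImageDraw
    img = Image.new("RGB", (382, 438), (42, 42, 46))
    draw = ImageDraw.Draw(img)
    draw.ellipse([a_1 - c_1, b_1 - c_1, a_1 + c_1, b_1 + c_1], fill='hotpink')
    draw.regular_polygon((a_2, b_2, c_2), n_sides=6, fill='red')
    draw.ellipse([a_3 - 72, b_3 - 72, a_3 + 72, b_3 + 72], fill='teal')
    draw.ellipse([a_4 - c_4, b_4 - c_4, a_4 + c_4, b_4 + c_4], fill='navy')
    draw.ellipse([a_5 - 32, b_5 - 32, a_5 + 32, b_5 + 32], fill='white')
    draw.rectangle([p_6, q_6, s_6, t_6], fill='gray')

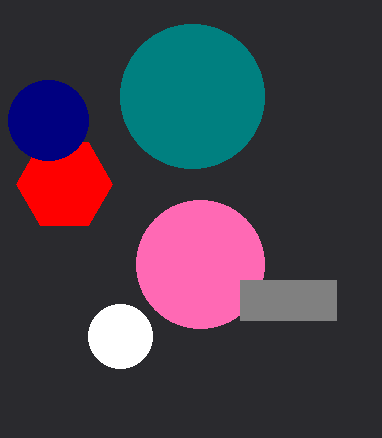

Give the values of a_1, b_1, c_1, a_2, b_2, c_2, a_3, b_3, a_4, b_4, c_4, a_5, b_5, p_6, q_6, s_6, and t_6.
a_1 = 200; b_1 = 264; c_1 = 64; a_2 = 64; b_2 = 184; c_2 = 48; a_3 = 192; b_3 = 96; a_4 = 48; b_4 = 120; c_4 = 40; a_5 = 120; b_5 = 336; p_6 = 240; q_6 = 280; s_6 = 336; t_6 = 320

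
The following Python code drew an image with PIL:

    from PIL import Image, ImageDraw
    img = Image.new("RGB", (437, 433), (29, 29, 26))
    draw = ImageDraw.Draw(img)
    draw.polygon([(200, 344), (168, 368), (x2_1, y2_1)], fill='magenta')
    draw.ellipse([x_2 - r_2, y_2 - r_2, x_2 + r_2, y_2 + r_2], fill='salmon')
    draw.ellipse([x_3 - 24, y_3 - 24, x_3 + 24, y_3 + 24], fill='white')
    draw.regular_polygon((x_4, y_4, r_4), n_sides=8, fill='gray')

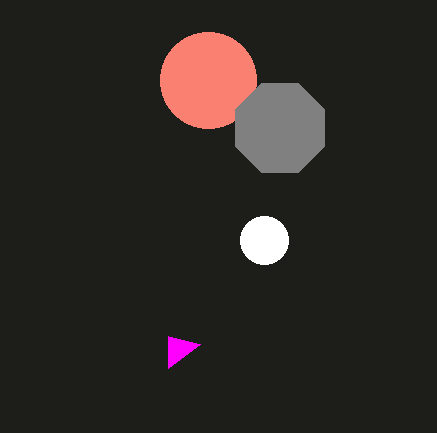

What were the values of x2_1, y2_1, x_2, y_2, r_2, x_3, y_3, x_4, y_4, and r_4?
x2_1 = 168, y2_1 = 336, x_2 = 208, y_2 = 80, r_2 = 48, x_3 = 264, y_3 = 240, x_4 = 280, y_4 = 128, r_4 = 48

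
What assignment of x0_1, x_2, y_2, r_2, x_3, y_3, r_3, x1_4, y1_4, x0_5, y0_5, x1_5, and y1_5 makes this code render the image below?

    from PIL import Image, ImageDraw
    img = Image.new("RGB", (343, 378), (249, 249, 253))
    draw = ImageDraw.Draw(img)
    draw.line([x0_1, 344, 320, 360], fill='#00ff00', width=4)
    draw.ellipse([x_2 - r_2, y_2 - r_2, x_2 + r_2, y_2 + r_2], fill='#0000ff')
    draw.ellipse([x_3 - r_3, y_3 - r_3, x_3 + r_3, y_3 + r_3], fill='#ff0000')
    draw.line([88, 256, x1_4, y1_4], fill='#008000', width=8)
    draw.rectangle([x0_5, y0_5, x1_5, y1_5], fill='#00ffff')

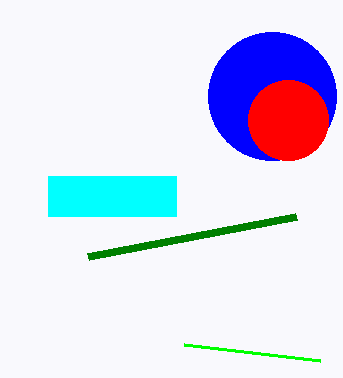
x0_1 = 184
x_2 = 272
y_2 = 96
r_2 = 64
x_3 = 288
y_3 = 120
r_3 = 40
x1_4 = 296
y1_4 = 216
x0_5 = 48
y0_5 = 176
x1_5 = 176
y1_5 = 216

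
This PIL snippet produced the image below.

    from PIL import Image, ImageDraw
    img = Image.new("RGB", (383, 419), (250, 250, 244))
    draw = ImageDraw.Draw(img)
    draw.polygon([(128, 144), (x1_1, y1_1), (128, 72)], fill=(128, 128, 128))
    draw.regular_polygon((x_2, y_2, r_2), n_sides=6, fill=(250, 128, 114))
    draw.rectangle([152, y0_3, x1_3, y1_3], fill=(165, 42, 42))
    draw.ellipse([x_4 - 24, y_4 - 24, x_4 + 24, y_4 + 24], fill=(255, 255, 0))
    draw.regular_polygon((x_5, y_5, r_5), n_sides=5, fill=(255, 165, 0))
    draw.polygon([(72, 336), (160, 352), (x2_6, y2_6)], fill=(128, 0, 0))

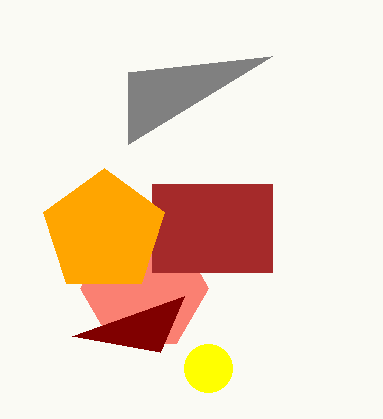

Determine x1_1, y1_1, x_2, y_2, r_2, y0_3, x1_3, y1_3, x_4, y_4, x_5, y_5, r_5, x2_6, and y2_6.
x1_1 = 272, y1_1 = 56, x_2 = 144, y_2 = 288, r_2 = 64, y0_3 = 184, x1_3 = 272, y1_3 = 272, x_4 = 208, y_4 = 368, x_5 = 104, y_5 = 232, r_5 = 64, x2_6 = 184, y2_6 = 296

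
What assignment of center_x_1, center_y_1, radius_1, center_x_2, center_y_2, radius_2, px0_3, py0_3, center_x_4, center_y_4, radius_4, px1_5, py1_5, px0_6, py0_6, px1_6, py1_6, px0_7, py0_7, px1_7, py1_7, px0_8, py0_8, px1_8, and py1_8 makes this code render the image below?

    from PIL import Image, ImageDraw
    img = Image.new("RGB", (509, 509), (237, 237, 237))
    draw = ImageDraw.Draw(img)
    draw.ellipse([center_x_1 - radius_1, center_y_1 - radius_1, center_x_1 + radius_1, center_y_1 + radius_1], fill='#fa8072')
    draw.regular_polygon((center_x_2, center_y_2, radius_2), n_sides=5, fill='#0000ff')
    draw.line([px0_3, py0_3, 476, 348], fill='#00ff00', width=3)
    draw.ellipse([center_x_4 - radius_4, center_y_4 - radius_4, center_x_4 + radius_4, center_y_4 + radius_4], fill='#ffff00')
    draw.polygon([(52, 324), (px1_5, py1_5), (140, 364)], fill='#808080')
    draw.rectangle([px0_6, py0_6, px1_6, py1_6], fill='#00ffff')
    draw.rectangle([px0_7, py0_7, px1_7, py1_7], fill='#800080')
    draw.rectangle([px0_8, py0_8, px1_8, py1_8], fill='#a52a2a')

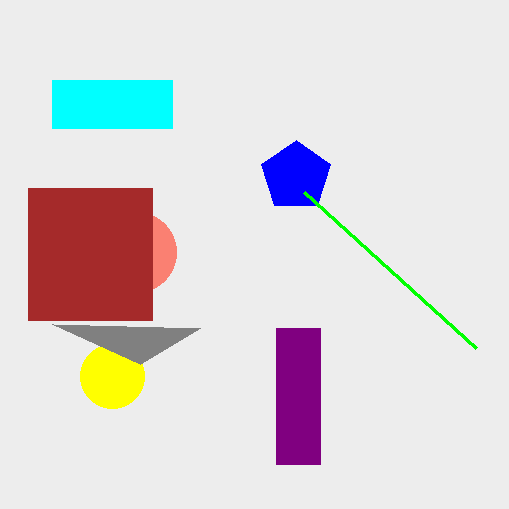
center_x_1 = 136; center_y_1 = 252; radius_1 = 40; center_x_2 = 296; center_y_2 = 176; radius_2 = 36; px0_3 = 304; py0_3 = 192; center_x_4 = 112; center_y_4 = 376; radius_4 = 32; px1_5 = 200; py1_5 = 328; px0_6 = 52; py0_6 = 80; px1_6 = 172; py1_6 = 128; px0_7 = 276; py0_7 = 328; px1_7 = 320; py1_7 = 464; px0_8 = 28; py0_8 = 188; px1_8 = 152; py1_8 = 320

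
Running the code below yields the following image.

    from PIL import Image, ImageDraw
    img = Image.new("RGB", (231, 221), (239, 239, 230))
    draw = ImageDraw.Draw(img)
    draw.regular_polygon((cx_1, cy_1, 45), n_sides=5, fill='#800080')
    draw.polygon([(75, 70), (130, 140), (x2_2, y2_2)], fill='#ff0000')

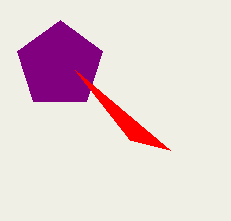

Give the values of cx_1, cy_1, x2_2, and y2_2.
cx_1 = 60
cy_1 = 65
x2_2 = 170
y2_2 = 150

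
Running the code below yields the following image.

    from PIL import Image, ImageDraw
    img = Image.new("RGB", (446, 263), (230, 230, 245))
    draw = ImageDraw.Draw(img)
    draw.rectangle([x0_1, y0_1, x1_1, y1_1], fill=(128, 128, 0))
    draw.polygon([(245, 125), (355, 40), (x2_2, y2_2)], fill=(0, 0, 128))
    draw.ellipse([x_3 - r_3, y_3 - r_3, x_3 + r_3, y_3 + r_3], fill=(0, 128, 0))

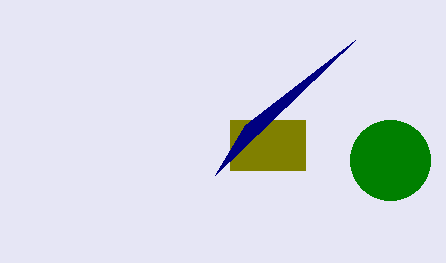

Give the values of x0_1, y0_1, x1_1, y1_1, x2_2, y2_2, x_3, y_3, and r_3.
x0_1 = 230; y0_1 = 120; x1_1 = 305; y1_1 = 170; x2_2 = 215; y2_2 = 175; x_3 = 390; y_3 = 160; r_3 = 40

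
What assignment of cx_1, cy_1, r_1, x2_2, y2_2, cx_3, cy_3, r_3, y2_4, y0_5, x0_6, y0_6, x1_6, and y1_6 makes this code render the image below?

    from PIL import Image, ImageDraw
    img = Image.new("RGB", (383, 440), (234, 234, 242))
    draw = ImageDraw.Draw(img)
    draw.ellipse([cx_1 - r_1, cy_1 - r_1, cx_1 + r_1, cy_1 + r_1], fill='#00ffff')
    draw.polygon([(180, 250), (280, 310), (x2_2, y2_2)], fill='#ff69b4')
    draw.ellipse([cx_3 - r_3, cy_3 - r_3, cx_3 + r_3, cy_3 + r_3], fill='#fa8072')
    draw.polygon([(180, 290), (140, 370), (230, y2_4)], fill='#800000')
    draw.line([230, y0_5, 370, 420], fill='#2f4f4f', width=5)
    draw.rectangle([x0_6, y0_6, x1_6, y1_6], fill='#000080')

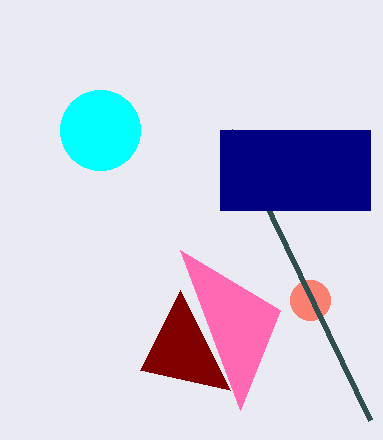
cx_1 = 100; cy_1 = 130; r_1 = 40; x2_2 = 240; y2_2 = 410; cx_3 = 310; cy_3 = 300; r_3 = 20; y2_4 = 390; y0_5 = 130; x0_6 = 220; y0_6 = 130; x1_6 = 370; y1_6 = 210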